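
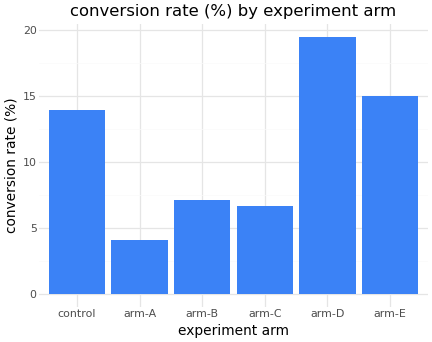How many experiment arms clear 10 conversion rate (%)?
3

Above 10: control, arm-D, arm-E.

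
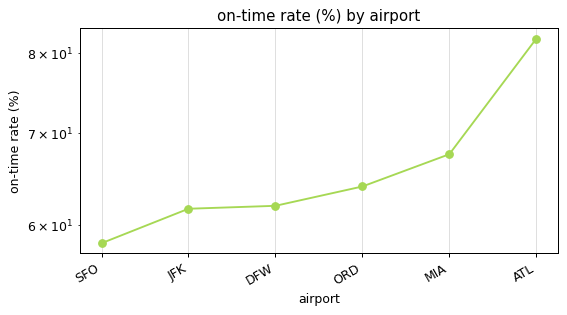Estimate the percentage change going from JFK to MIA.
≈ +9.7%

JFK ≈ 62, MIA ≈ 68; (68 − 62) / 62 ≈ +9.7%.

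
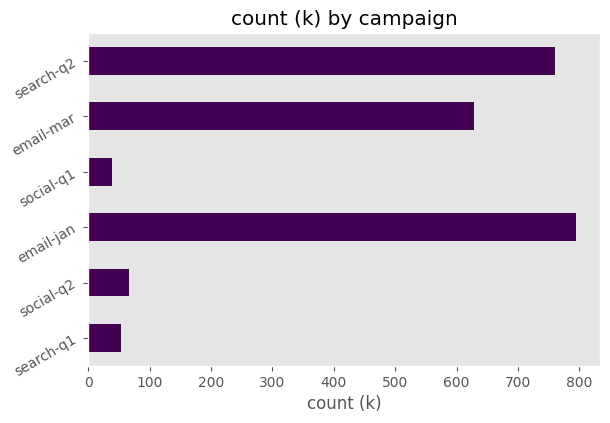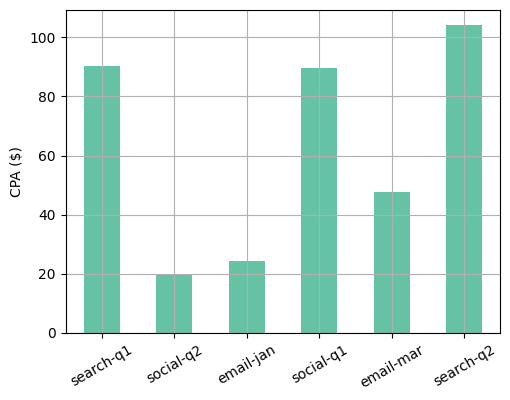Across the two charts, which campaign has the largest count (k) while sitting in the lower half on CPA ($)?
email-jan

Chart 2 median CPA ($) ≈ 70; below-median campaigns: social-q2, email-jan, email-mar. Among those, email-jan has the highest count (k) (≈ 800).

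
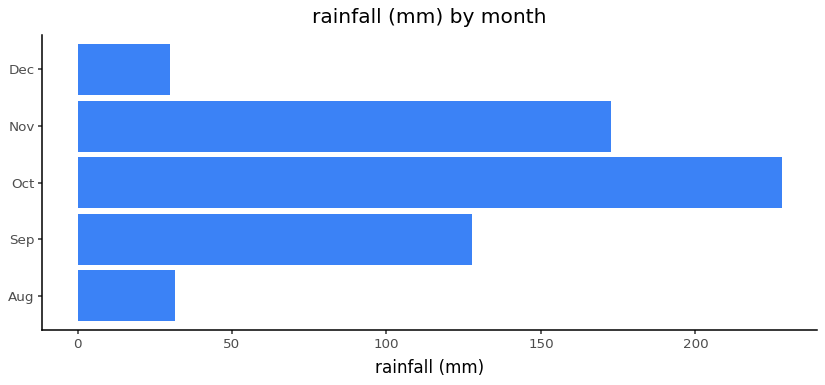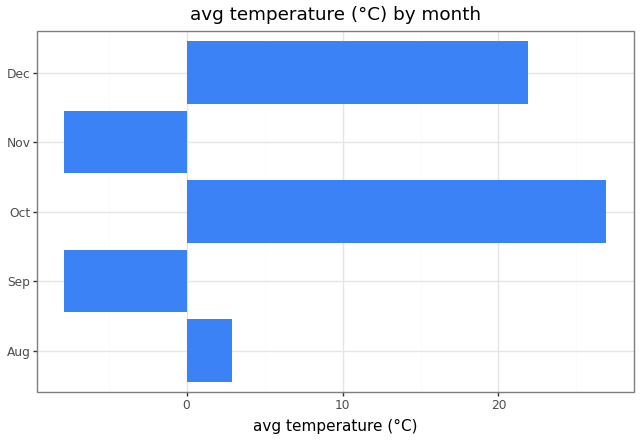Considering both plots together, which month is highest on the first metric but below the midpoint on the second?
Chart 2 median avg temperature (°C) ≈ 5; below-median months: Sep, Nov. Among those, Nov has the highest rainfall (mm) (≈ 175).

Nov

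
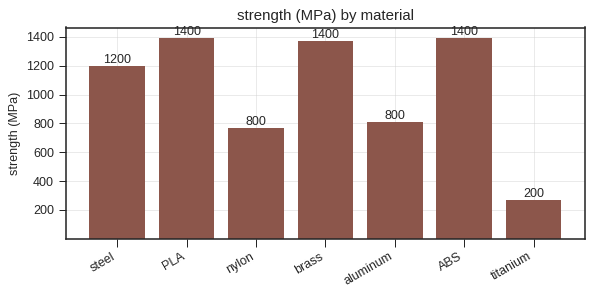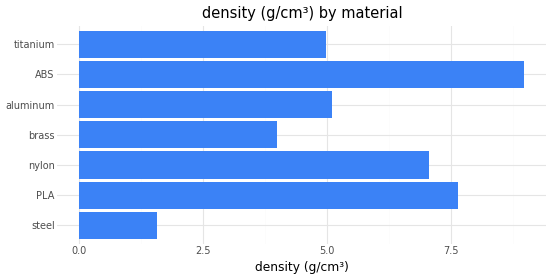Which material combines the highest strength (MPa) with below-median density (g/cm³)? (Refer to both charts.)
brass

Chart 2 median density (g/cm³) ≈ 5; below-median materials: steel, brass, titanium. Among those, brass has the highest strength (MPa) (≈ 1400).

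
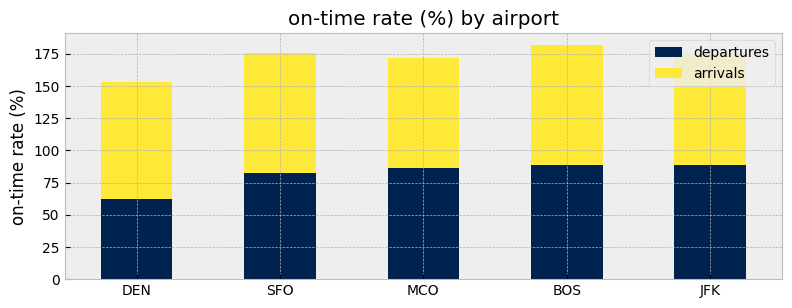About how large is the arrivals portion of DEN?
arrivals top ≈ 160, bottom ≈ 60; segment ≈ 100.

≈ 100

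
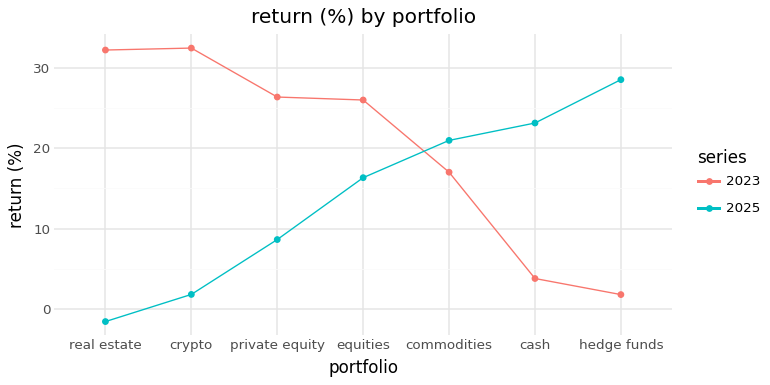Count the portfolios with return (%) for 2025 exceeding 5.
5

Above 5: private equity, equities, commodities, cash, hedge funds.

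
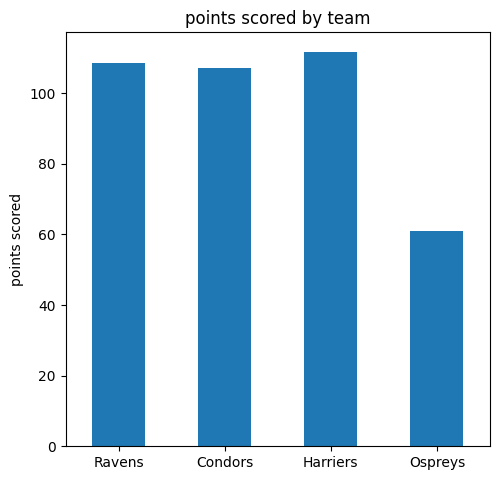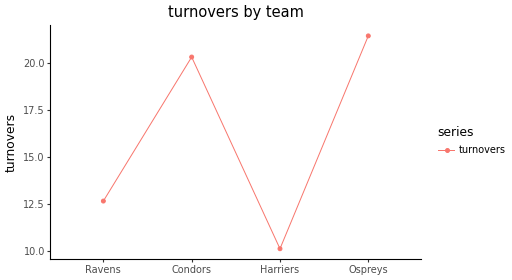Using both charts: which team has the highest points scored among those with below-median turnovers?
Harriers

Chart 2 median turnovers ≈ 16; below-median teams: Ravens, Harriers. Among those, Harriers has the highest points scored (≈ 120).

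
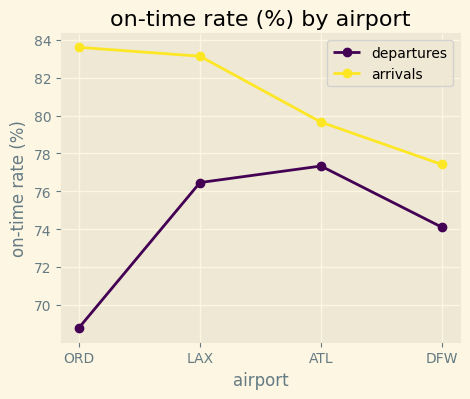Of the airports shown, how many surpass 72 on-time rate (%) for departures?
Above 72: LAX, ATL, DFW.

3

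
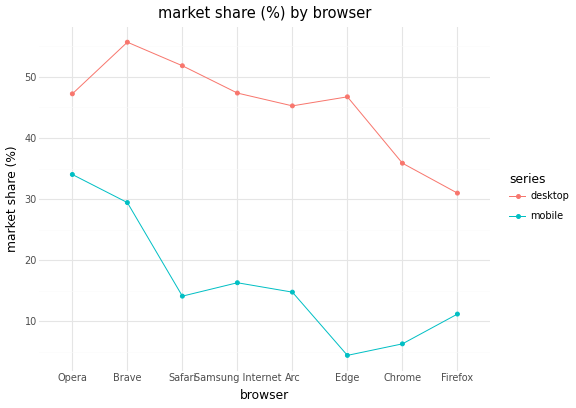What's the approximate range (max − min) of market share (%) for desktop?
Max Brave ≈ 55, min Firefox ≈ 30; range ≈ 25.

≈ 25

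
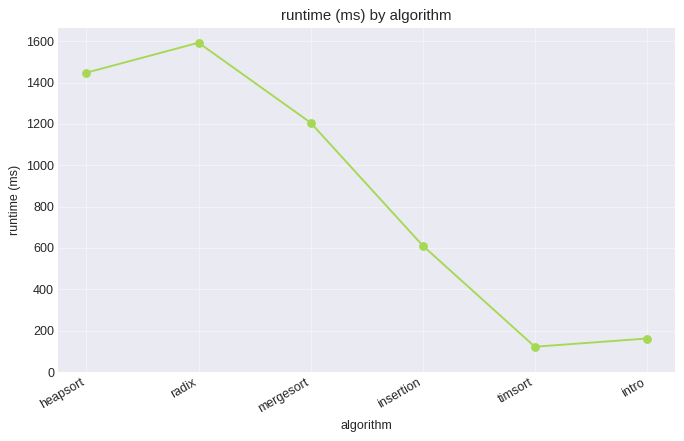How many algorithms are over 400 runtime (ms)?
4

Above 400: heapsort, radix, mergesort, insertion.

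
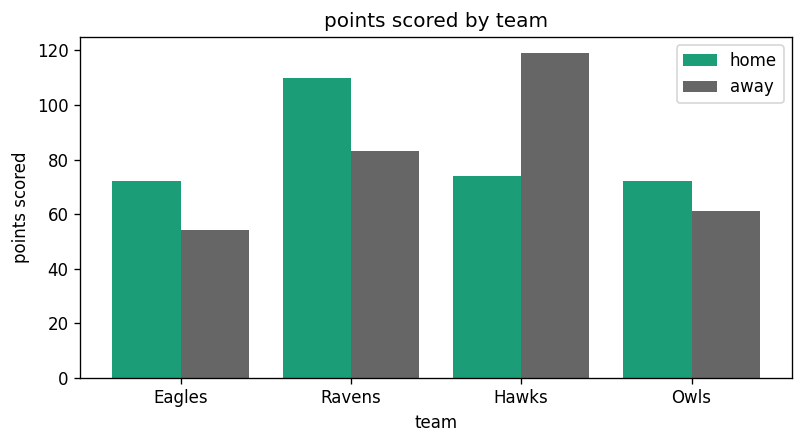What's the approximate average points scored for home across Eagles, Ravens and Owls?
≈ 83

(70 + 110 + 70) / 3 ≈ 83.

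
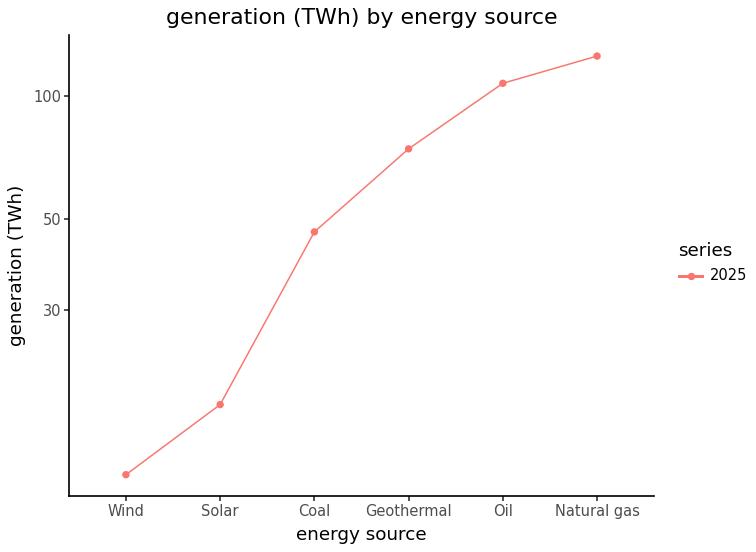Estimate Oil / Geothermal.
≈ 1.57×

Oil ≈ 110, Geothermal ≈ 70; 110/70 ≈ 1.57.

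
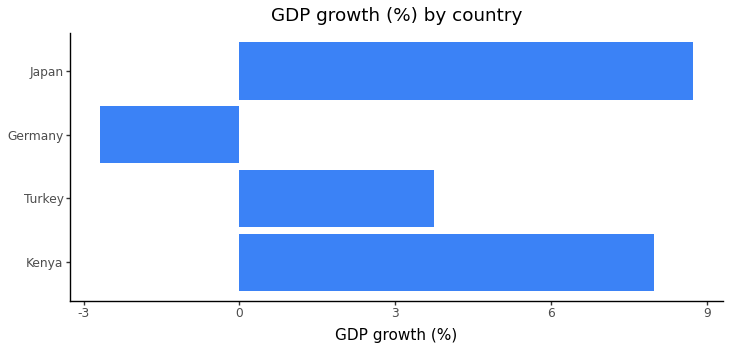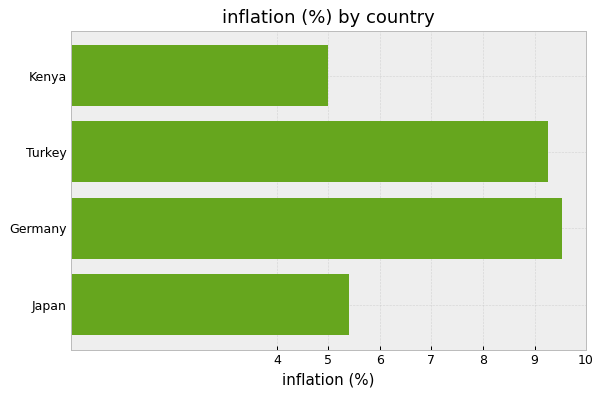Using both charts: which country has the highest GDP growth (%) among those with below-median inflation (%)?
Japan

Chart 2 median inflation (%) ≈ 7; below-median countries: Kenya, Japan. Among those, Japan has the highest GDP growth (%) (≈ 9).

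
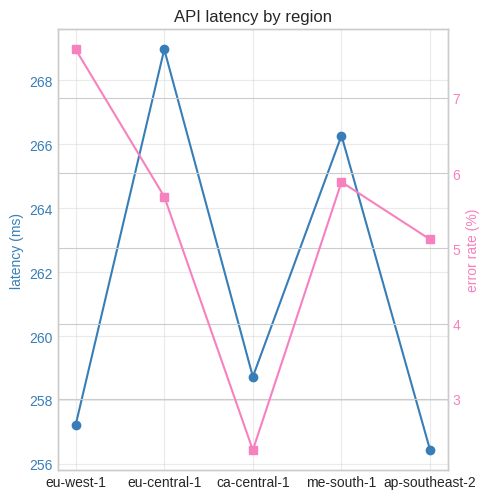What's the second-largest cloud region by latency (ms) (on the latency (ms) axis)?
me-south-1

Top 3 (on the latency (ms) axis): eu-central-1 ≈ 268, me-south-1 ≈ 266, ca-central-1 ≈ 258.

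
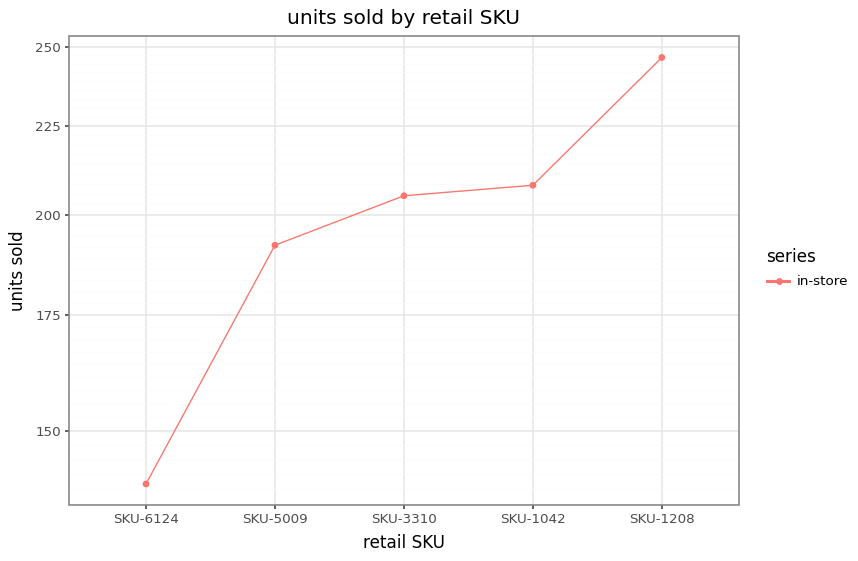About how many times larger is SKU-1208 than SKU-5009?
≈ 1.32×

SKU-1208 ≈ 250, SKU-5009 ≈ 190; 250/190 ≈ 1.32.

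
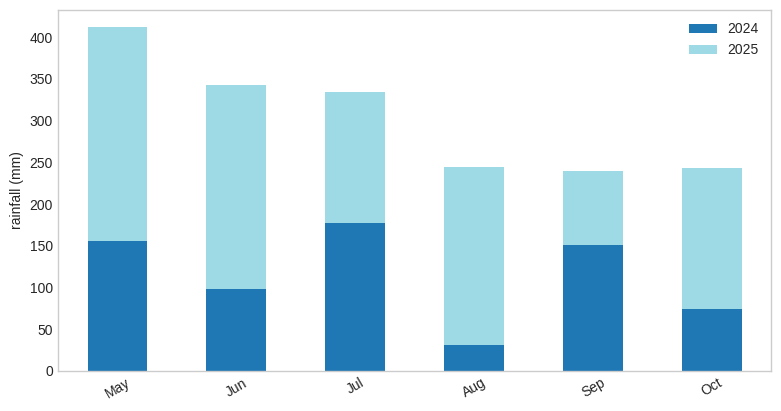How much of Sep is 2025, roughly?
≈ 100

2025 top ≈ 250, bottom ≈ 150; segment ≈ 100.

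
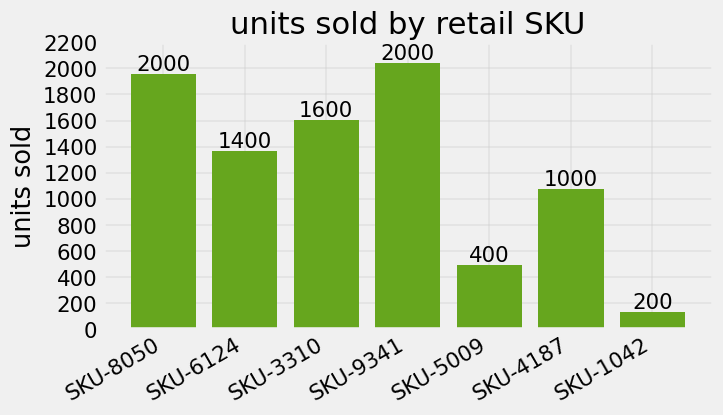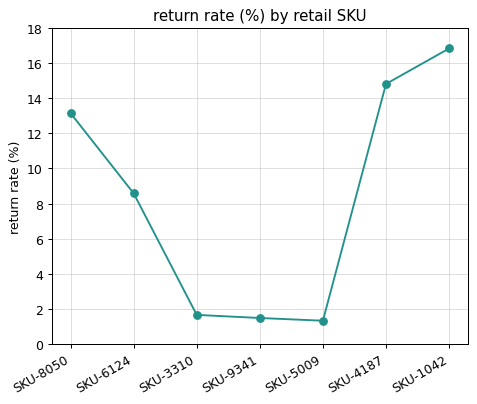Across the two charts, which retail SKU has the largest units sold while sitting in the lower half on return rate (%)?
SKU-9341

Chart 2 median return rate (%) ≈ 8; below-median retail SKUs: SKU-3310, SKU-9341, SKU-5009. Among those, SKU-9341 has the highest units sold (≈ 2000).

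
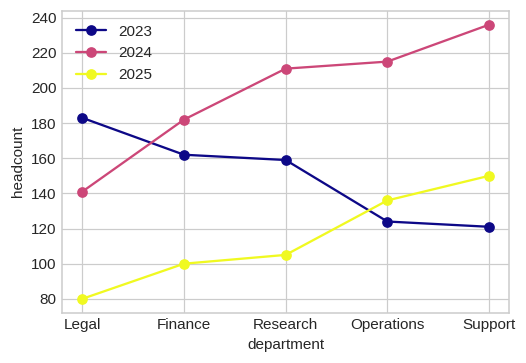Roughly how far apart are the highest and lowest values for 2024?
Max Support ≈ 240, min Legal ≈ 140; range ≈ 100.

≈ 100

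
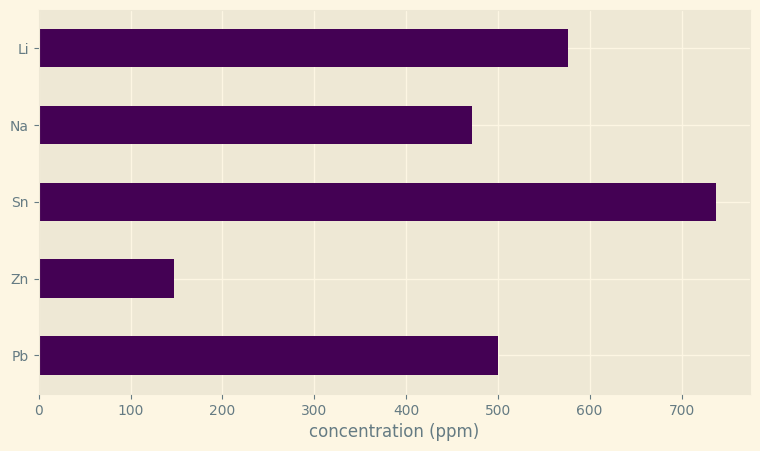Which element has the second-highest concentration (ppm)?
Top 3: Sn ≈ 700, Li ≈ 600, Pb ≈ 500.

Li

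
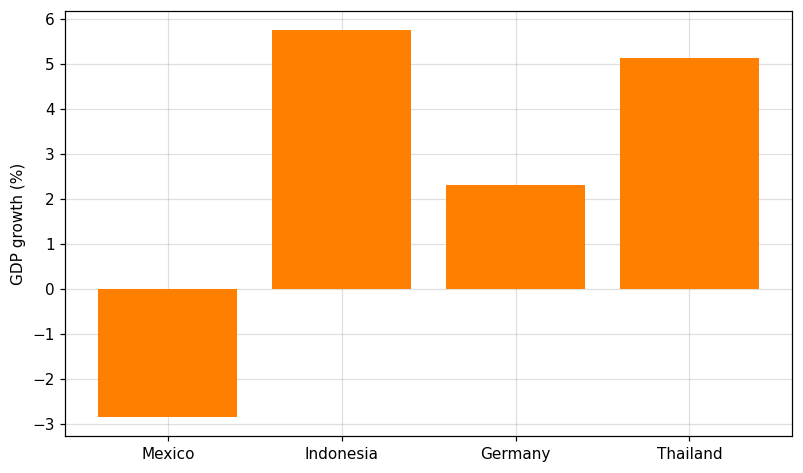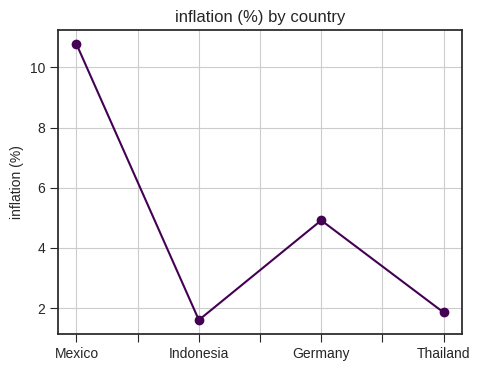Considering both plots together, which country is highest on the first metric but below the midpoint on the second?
Chart 2 median inflation (%) ≈ 3; below-median countries: Indonesia, Thailand. Among those, Indonesia has the highest GDP growth (%) (≈ 6).

Indonesia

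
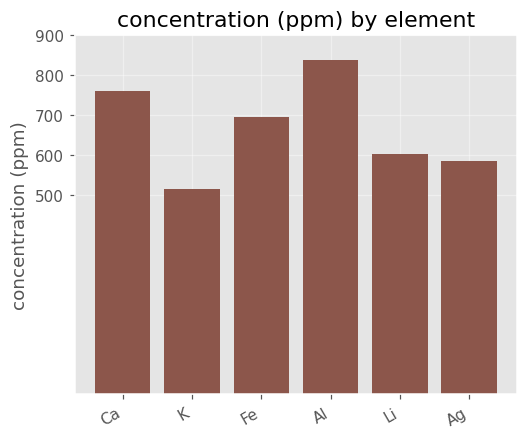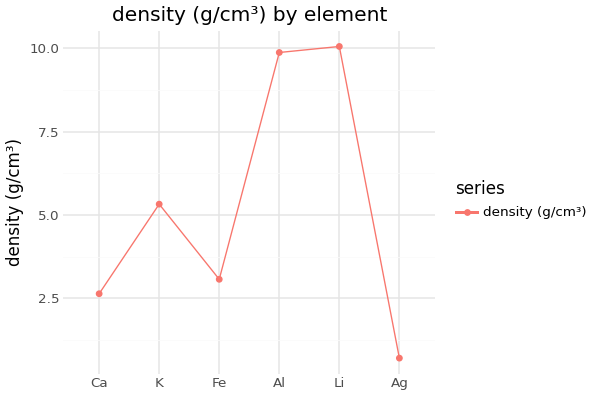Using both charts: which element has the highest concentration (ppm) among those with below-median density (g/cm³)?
Ca

Chart 2 median density (g/cm³) ≈ 4; below-median elements: Ca, Fe, Ag. Among those, Ca has the highest concentration (ppm) (≈ 800).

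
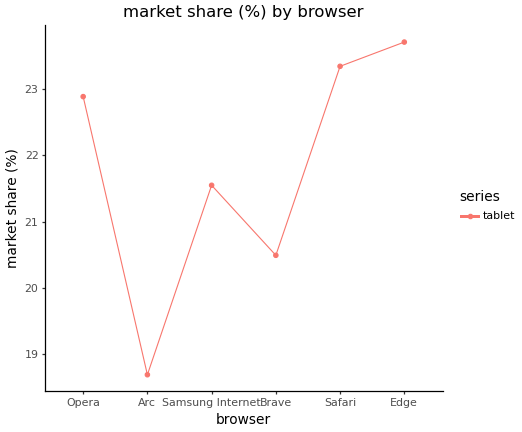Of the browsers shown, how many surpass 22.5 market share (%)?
3

Above 22.5: Opera, Safari, Edge.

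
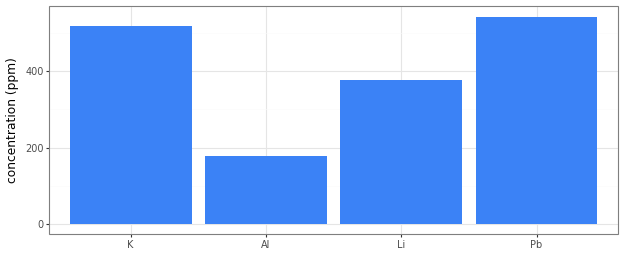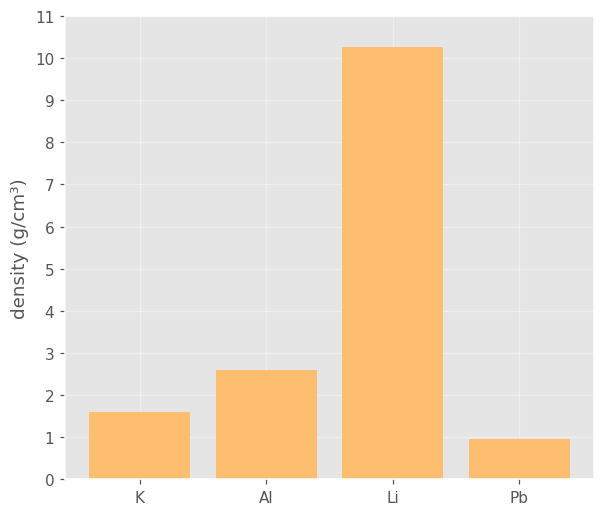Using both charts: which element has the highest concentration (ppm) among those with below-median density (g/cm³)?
Pb

Chart 2 median density (g/cm³) ≈ 2; below-median elements: K, Pb. Among those, Pb has the highest concentration (ppm) (≈ 550).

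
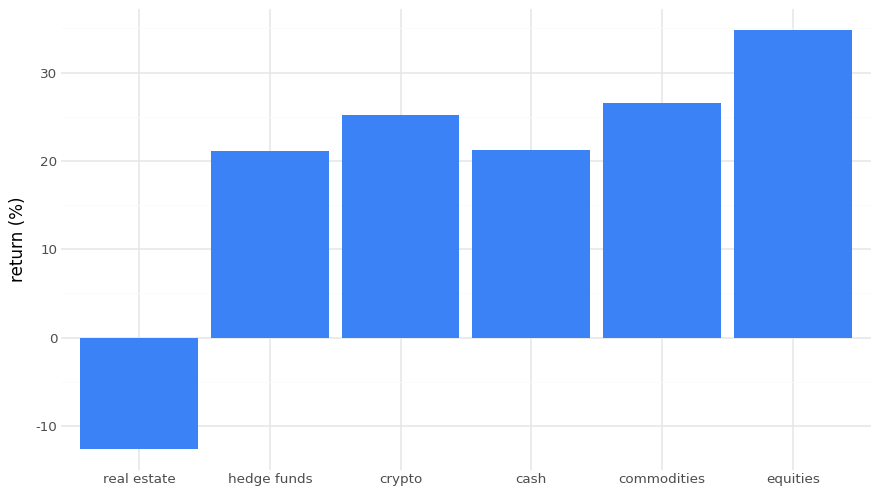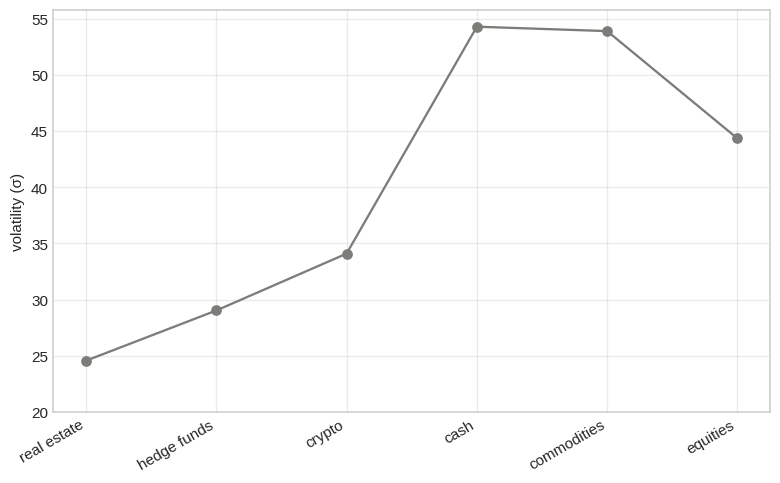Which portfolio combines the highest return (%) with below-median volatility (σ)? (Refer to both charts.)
Chart 2 median volatility (σ) ≈ 40; below-median portfolios: real estate, hedge funds, crypto. Among those, crypto has the highest return (%) (≈ 25).

crypto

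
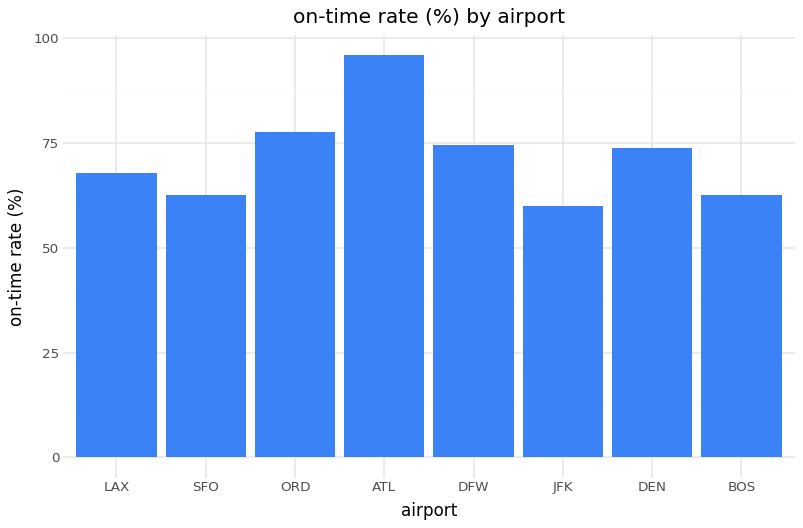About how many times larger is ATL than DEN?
≈ 1.43×

ATL ≈ 100, DEN ≈ 70; 100/70 ≈ 1.43.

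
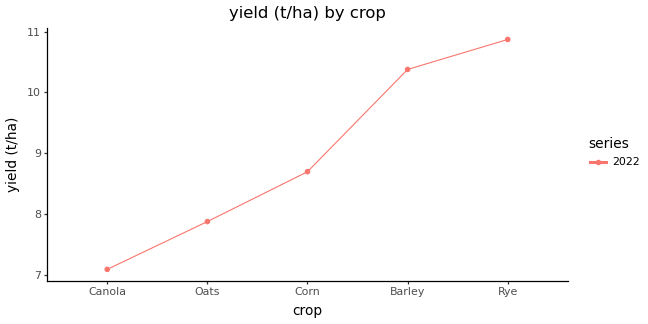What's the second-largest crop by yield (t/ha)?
Barley

Top 3: Rye ≈ 11.0, Barley ≈ 10.5, Corn ≈ 8.5.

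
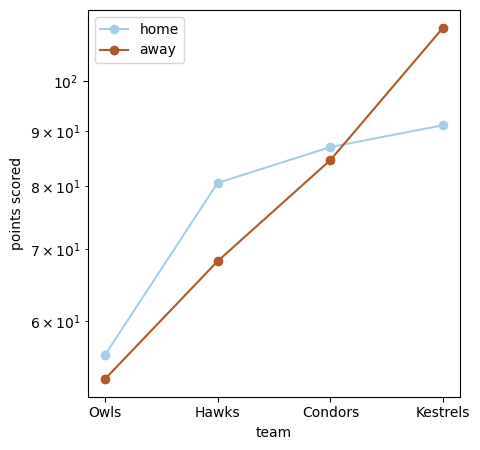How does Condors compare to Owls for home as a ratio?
≈ 1.55×

Condors ≈ 85, Owls ≈ 55; 85/55 ≈ 1.55.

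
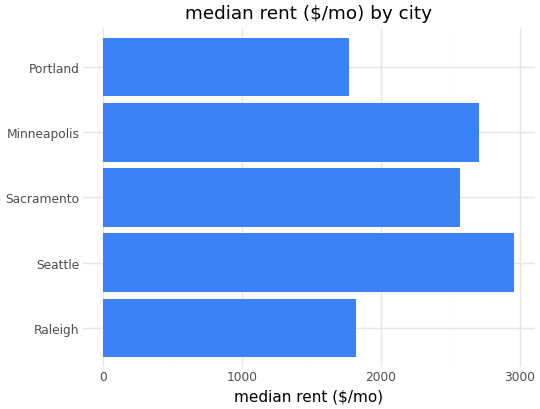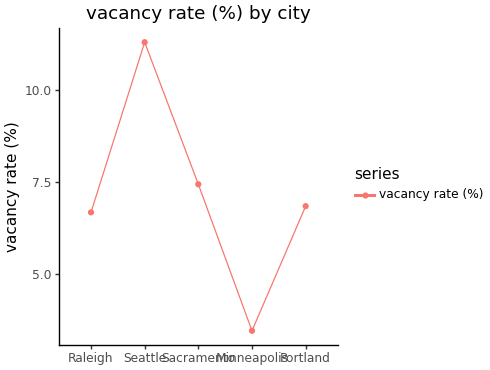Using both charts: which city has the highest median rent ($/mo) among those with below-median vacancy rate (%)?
Minneapolis

Chart 2 median vacancy rate (%) ≈ 6; below-median cities: Raleigh, Minneapolis. Among those, Minneapolis has the highest median rent ($/mo) (≈ 2500).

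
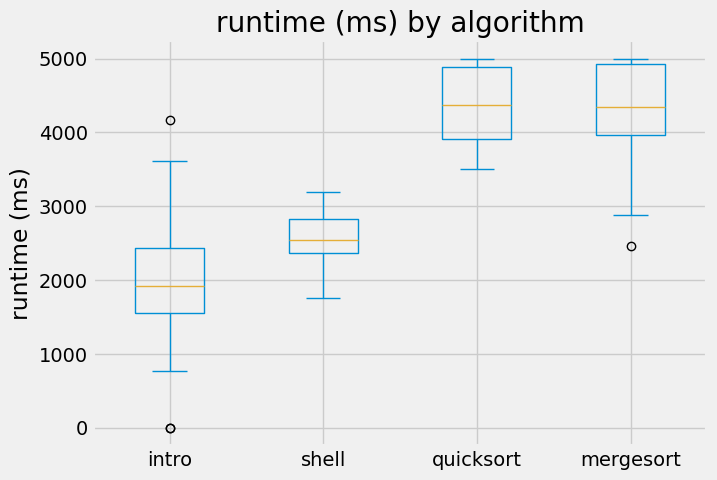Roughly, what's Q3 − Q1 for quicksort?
Q3 ≈ 4800, Q1 ≈ 4000; IQR ≈ 800.

≈ 800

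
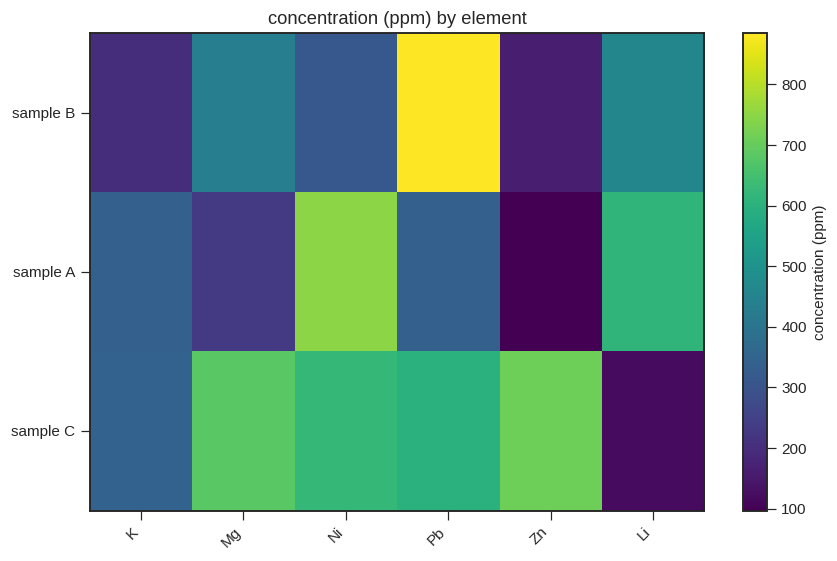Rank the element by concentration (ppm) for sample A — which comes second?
Li

Top 3 for sample A: Ni ≈ 700, Li ≈ 600, Pb ≈ 300.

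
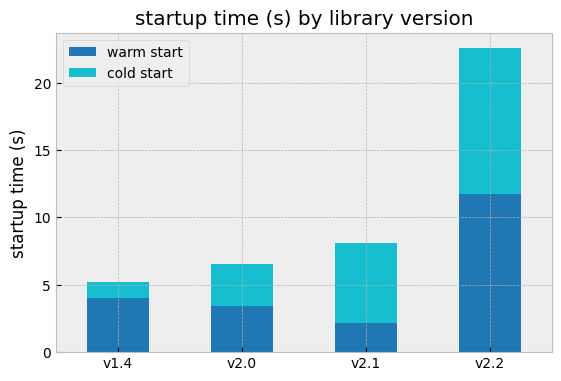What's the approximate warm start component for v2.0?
warm start top ≈ 4, bottom ≈ 0; segment ≈ 4.

≈ 4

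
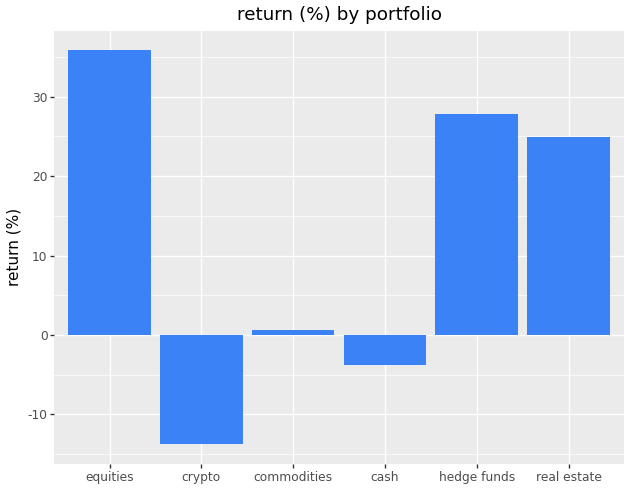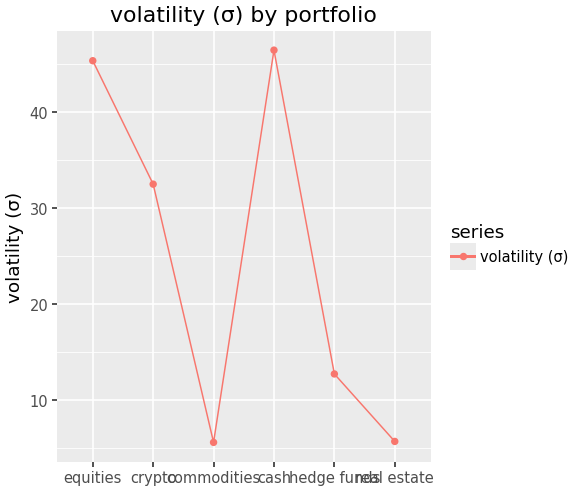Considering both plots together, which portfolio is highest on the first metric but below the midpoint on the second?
hedge funds

Chart 2 median volatility (σ) ≈ 25; below-median portfolios: commodities, hedge funds, real estate. Among those, hedge funds has the highest return (%) (≈ 30).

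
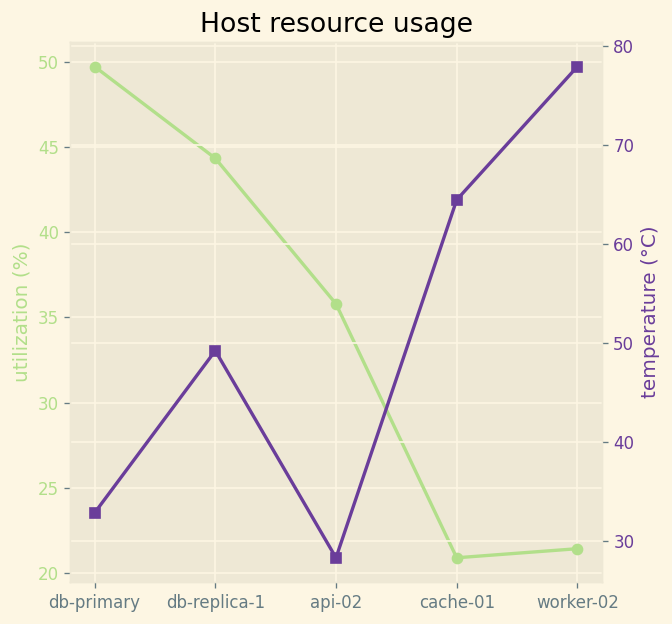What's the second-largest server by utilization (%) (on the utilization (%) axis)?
Top 3 (on the utilization (%) axis): db-primary ≈ 50, db-replica-1 ≈ 45, api-02 ≈ 35.

db-replica-1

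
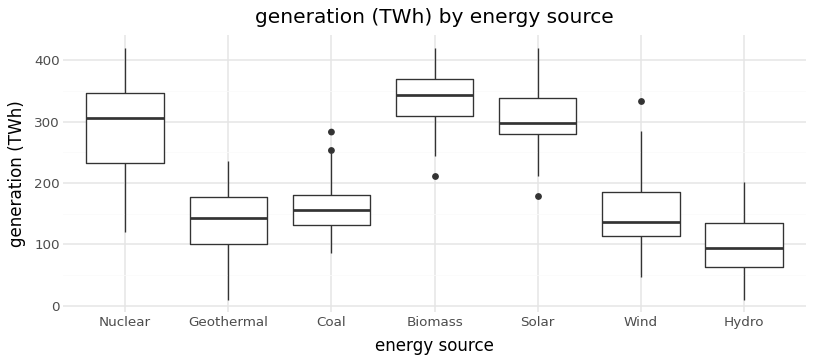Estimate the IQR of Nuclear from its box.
Q3 ≈ 350, Q1 ≈ 225; IQR ≈ 125.

≈ 125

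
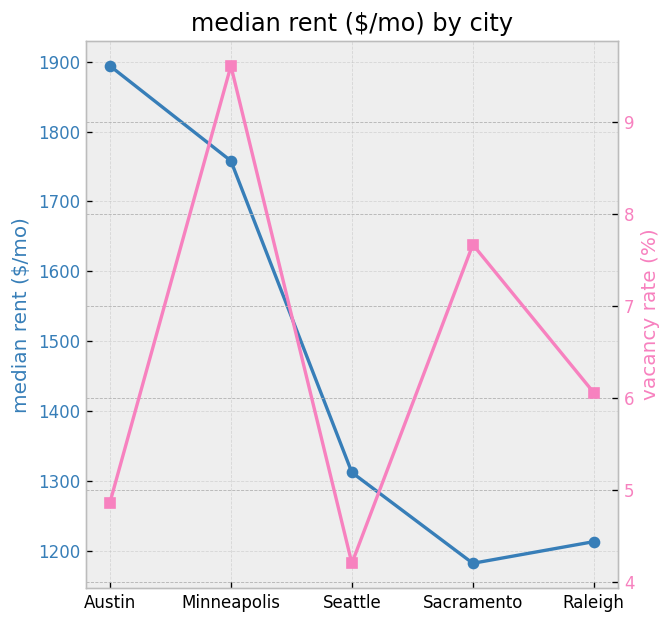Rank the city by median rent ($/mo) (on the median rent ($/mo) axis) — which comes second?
Minneapolis

Top 3 (on the median rent ($/mo) axis): Austin ≈ 1900, Minneapolis ≈ 1800, Seattle ≈ 1300.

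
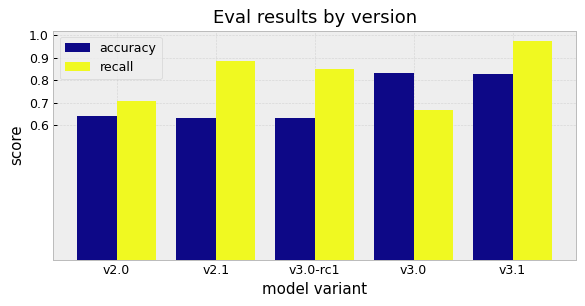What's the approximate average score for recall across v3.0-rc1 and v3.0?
(0.8 + 0.7) / 2 ≈ 0.75.

≈ 0.75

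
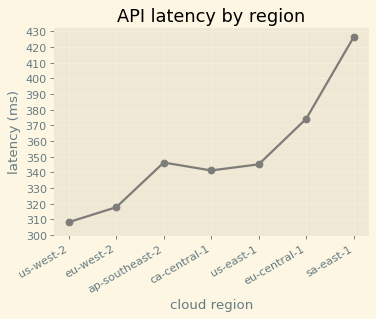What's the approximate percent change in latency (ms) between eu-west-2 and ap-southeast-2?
≈ +9.4%

eu-west-2 ≈ 320, ap-southeast-2 ≈ 350; (350 − 320) / 320 ≈ +9.4%.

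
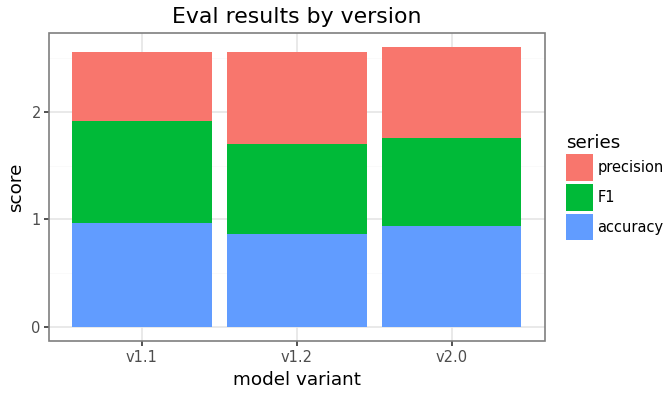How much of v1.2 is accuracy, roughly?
≈ 1.0

accuracy top ≈ 1.0, bottom ≈ 0.0; segment ≈ 1.0.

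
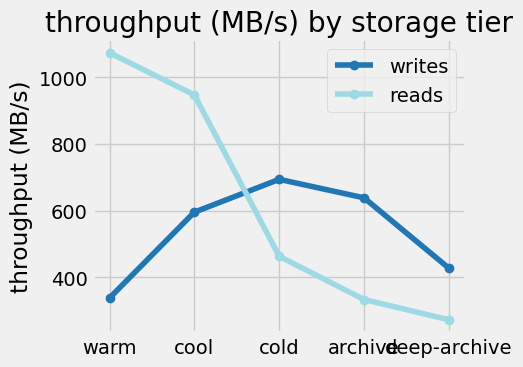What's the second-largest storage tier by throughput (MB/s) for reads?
Top 3 for reads: warm ≈ 1100, cool ≈ 900, cold ≈ 500.

cool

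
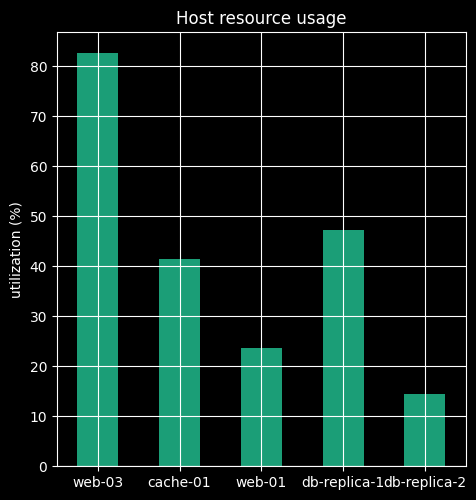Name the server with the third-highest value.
Top 4: web-03 ≈ 80, db-replica-1 ≈ 50, cache-01 ≈ 40, web-01 ≈ 20.

cache-01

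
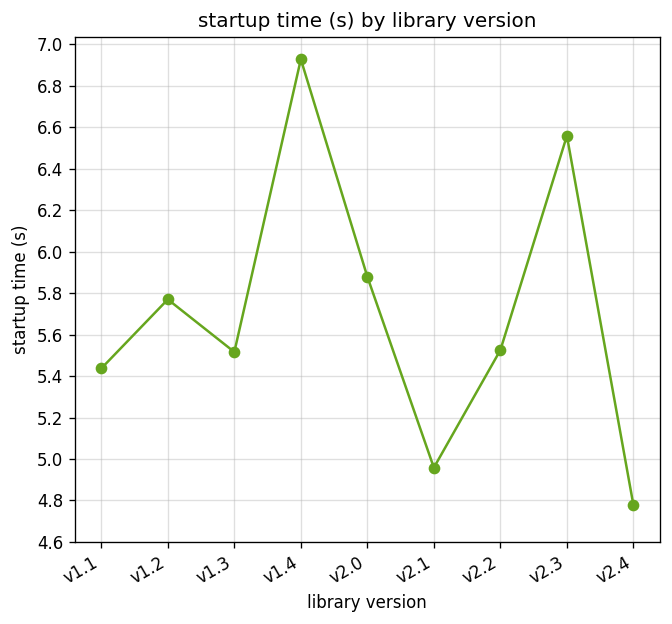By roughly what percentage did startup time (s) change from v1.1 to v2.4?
≈ -11.1%

v1.1 ≈ 5.4, v2.4 ≈ 4.8; (4.8 − 5.4) / 5.4 ≈ -11.1%.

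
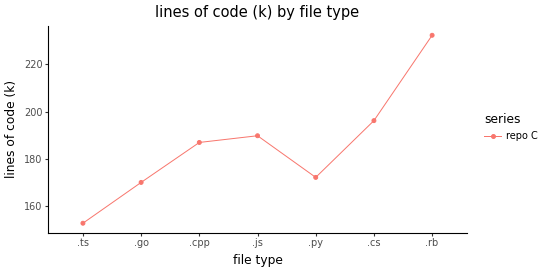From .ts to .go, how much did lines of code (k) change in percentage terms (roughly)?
≈ +13.3%

.ts ≈ 150, .go ≈ 170; (170 − 150) / 150 ≈ +13.3%.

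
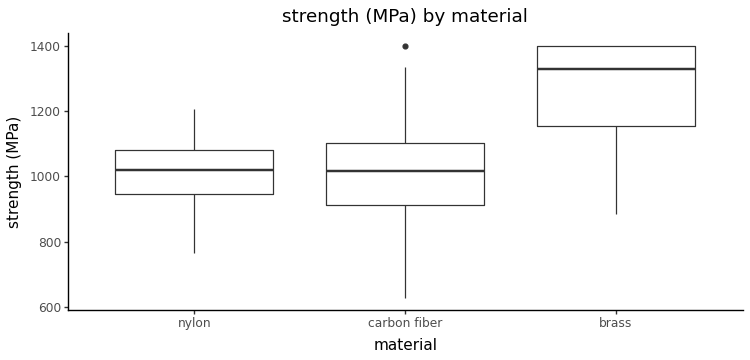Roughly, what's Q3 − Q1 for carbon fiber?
Q3 ≈ 1100, Q1 ≈ 900; IQR ≈ 200.

≈ 200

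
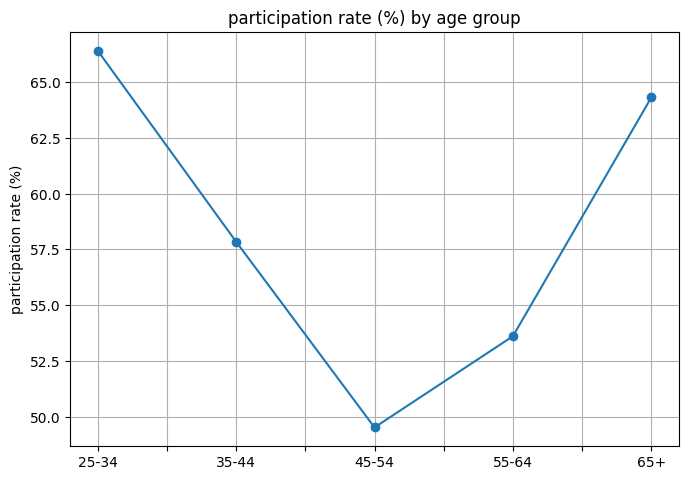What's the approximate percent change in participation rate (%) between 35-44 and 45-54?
35-44 ≈ 58, 45-54 ≈ 50; (50 − 58) / 58 ≈ -13.8%.

≈ -13.8%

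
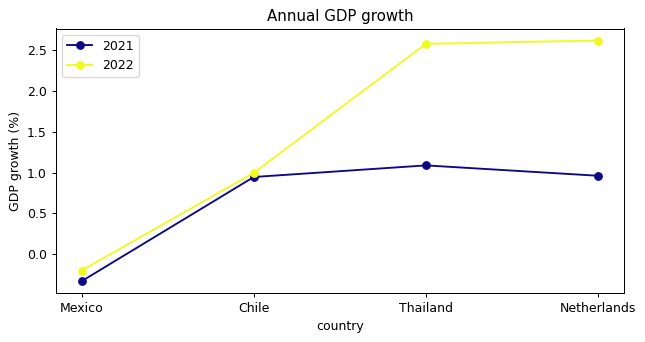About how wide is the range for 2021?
Max Thailand ≈ 1.0, min Mexico ≈ -0.5; range ≈ 1.5.

≈ 1.5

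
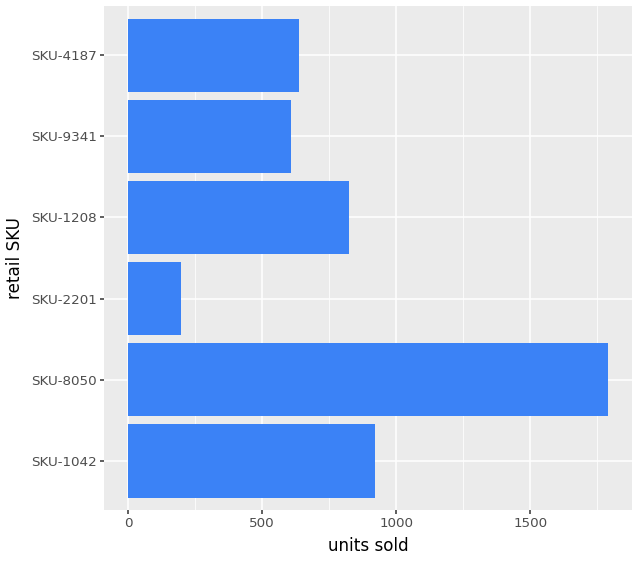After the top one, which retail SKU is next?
SKU-1042

Top 3: SKU-8050 ≈ 1800, SKU-1042 ≈ 1000, SKU-1208 ≈ 800.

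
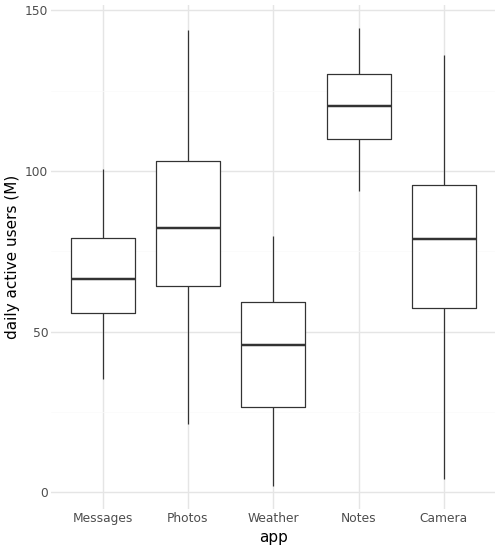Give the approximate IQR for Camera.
Q3 ≈ 100, Q1 ≈ 60; IQR ≈ 40.

≈ 40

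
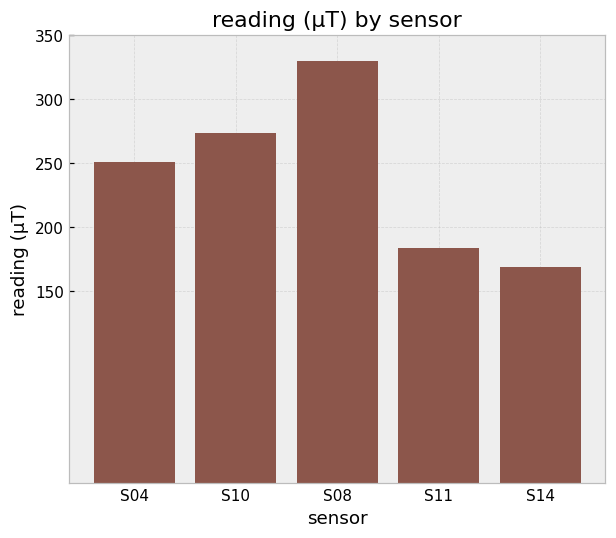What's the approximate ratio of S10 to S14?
S10 ≈ 250, S14 ≈ 150; 250/150 ≈ 1.67.

≈ 1.67×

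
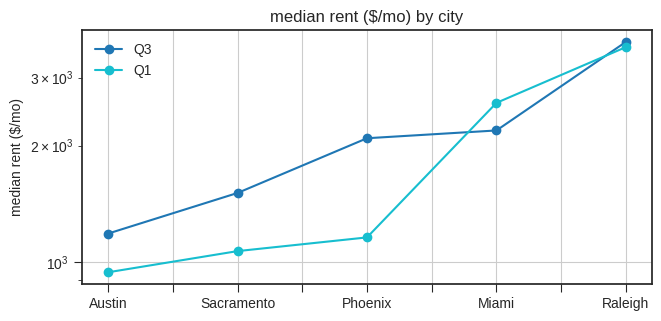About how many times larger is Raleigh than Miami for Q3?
Raleigh ≈ 3500, Miami ≈ 2000; 3500/2000 ≈ 1.75.

≈ 1.75×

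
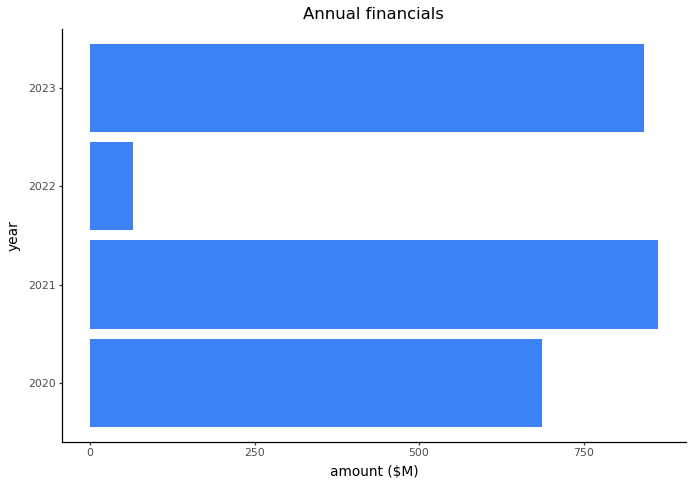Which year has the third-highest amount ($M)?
Top 4: 2021 ≈ 900, 2023 ≈ 800, 2020 ≈ 700, 2022 ≈ 100.

2020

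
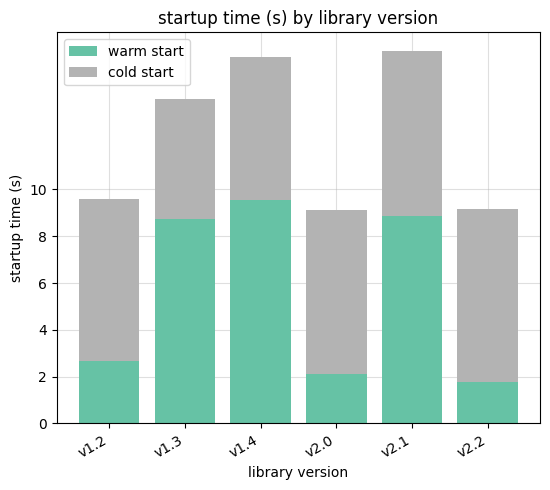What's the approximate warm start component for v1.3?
≈ 8

warm start top ≈ 8, bottom ≈ 0; segment ≈ 8.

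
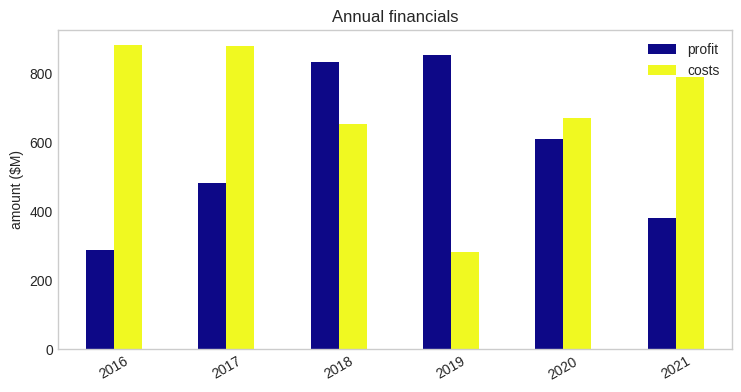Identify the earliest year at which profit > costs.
2018

2017: profit ≈ 500 vs costs ≈ 900 (not yet); 2018: profit ≈ 800 vs costs ≈ 700 (first crossover).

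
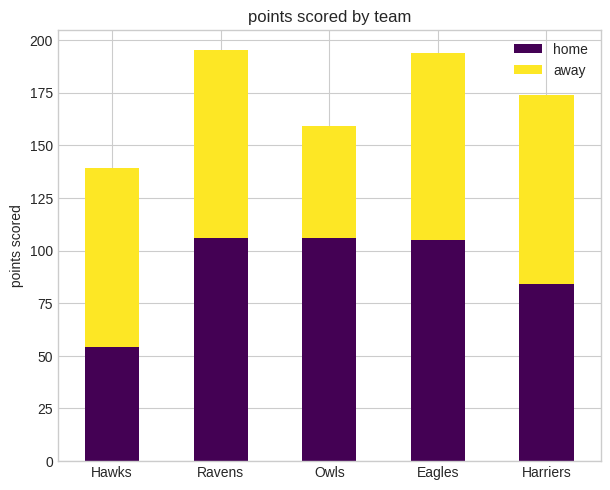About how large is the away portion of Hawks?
away top ≈ 140, bottom ≈ 60; segment ≈ 80.

≈ 80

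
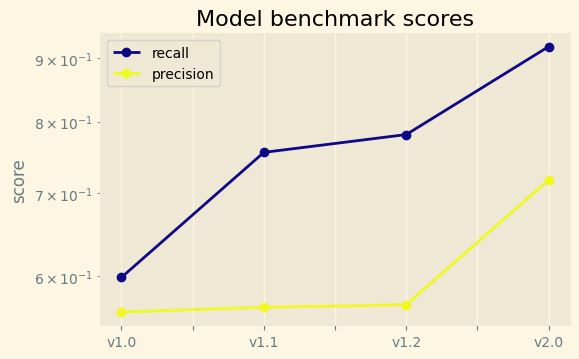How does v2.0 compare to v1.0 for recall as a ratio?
≈ 1.5×

v2.0 ≈ 0.90, v1.0 ≈ 0.60; 0.90/0.60 ≈ 1.5.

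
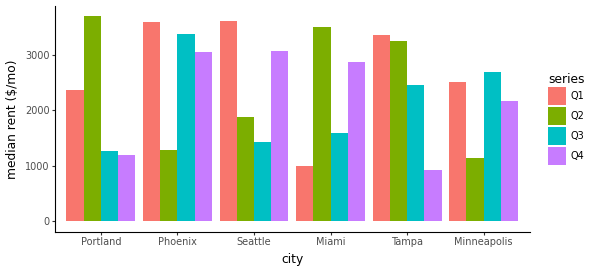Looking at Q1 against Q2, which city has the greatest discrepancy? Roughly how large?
Miami, ≈ 2500 $/mo

Miami: Q1 ≈ 1000, Q2 ≈ 3500 → gap ≈ 2500. Next-largest (Phoenix) is only ≈ 2000.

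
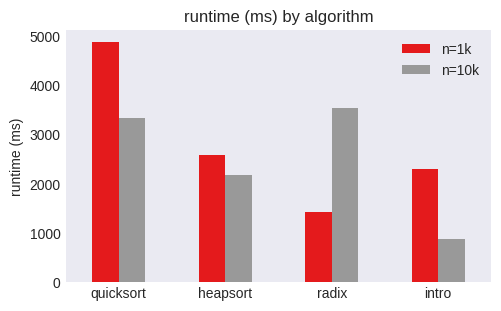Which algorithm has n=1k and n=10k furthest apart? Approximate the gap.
radix: n=1k ≈ 1500, n=10k ≈ 3500 → gap ≈ 2000. Next-largest (quicksort) is only ≈ 1500.

radix, ≈ 2000 ms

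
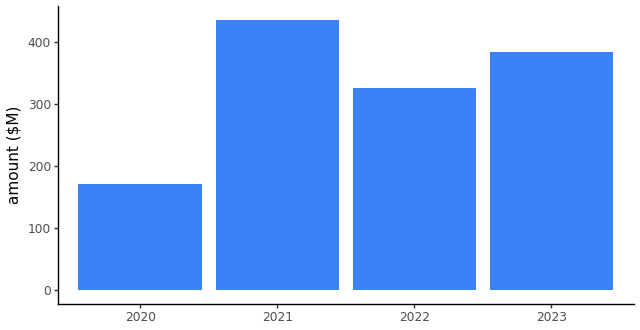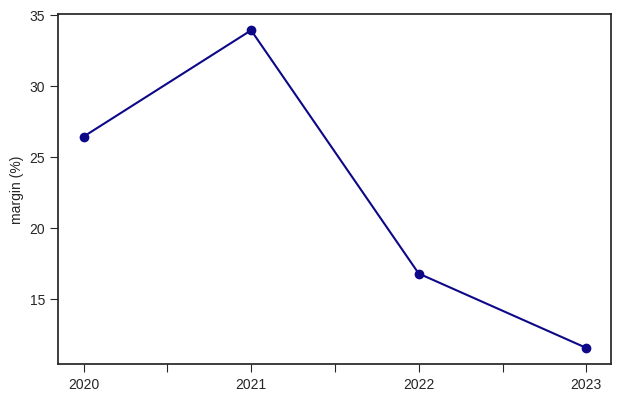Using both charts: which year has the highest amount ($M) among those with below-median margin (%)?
2023

Chart 2 median margin (%) ≈ 20; below-median years: 2022, 2023. Among those, 2023 has the highest amount ($M) (≈ 400).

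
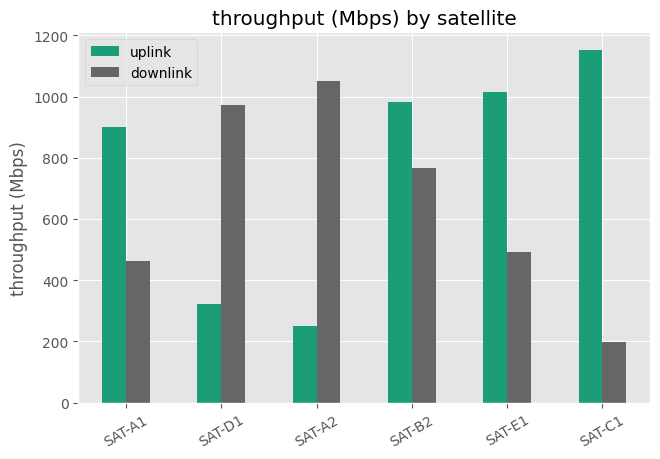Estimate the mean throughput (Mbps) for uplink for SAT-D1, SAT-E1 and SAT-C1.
≈ 833

(300 + 1000 + 1200) / 3 ≈ 833.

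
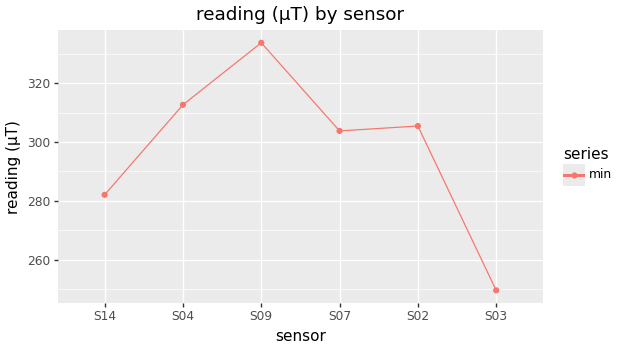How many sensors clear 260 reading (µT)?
Above 260: S14, S04, S09, S07, S02.

5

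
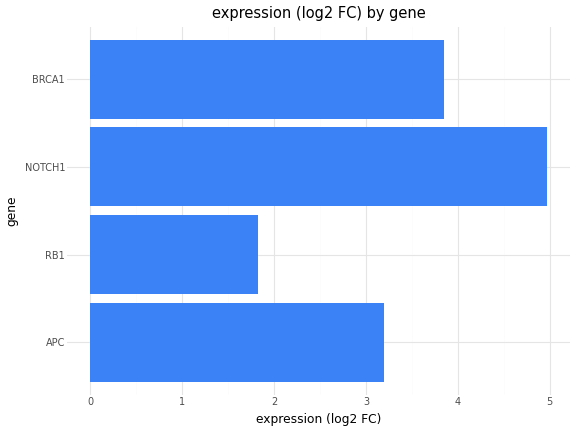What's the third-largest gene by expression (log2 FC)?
Top 4: NOTCH1 ≈ 5.0, BRCA1 ≈ 4.0, APC ≈ 3.0, RB1 ≈ 2.0.

APC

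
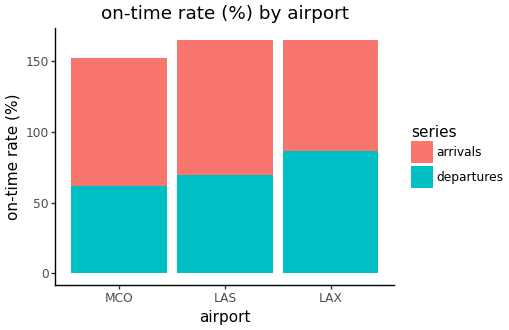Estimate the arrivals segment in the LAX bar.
arrivals top ≈ 160, bottom ≈ 80; segment ≈ 80.

≈ 80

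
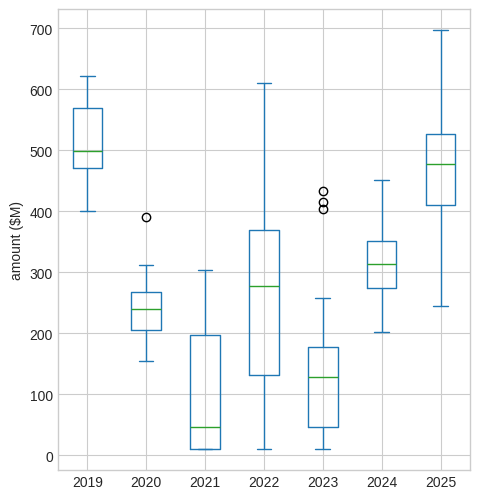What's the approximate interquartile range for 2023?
Q3 ≈ 200, Q1 ≈ 50; IQR ≈ 150.

≈ 150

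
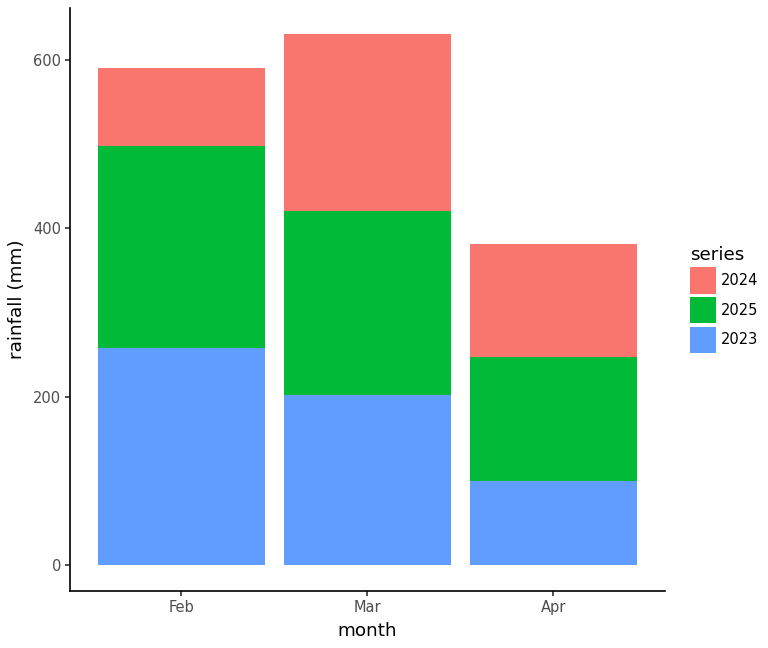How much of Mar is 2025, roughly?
≈ 200

2025 top ≈ 400, bottom ≈ 200; segment ≈ 200.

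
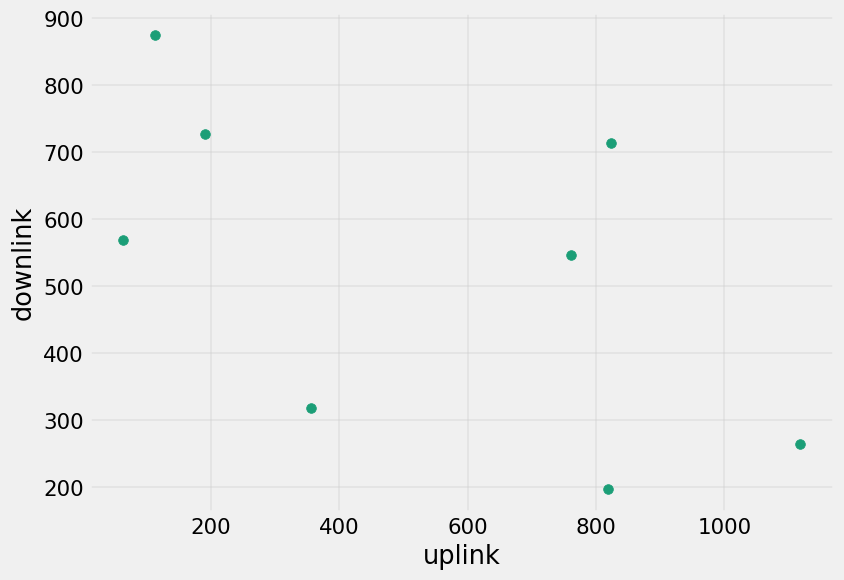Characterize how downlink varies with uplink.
negative, moderate

Points are negatively correlated; moderate (|r| ≈ 0.6).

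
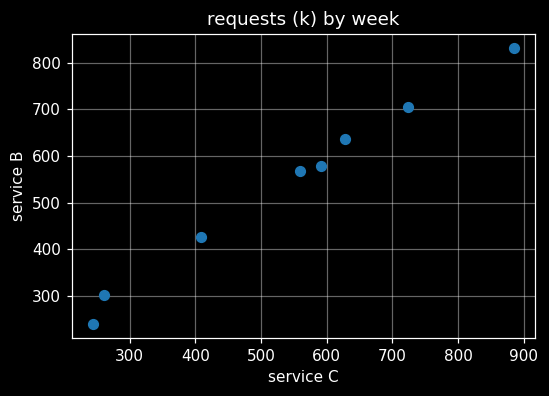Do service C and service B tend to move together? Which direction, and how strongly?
Points are positively correlated; strong (|r| ≈ 1.0).

positive, strong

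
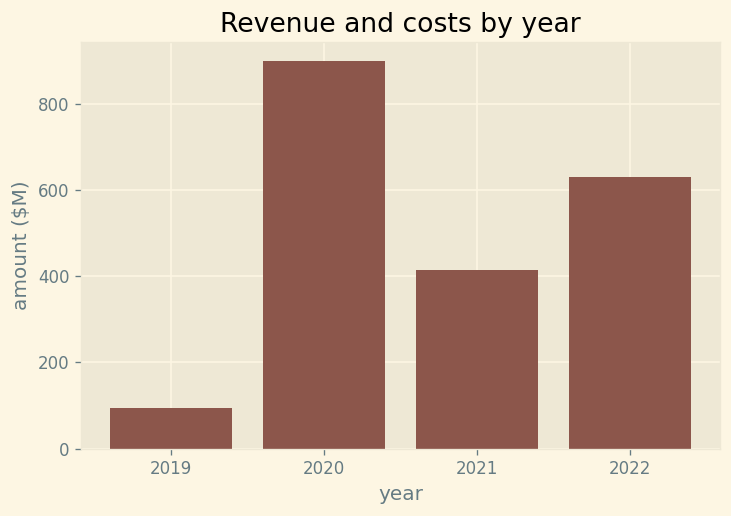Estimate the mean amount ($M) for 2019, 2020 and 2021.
(100 + 900 + 400) / 3 ≈ 467.

≈ 467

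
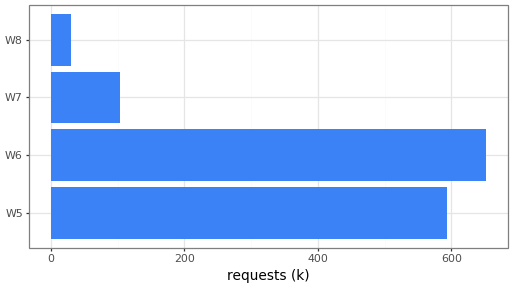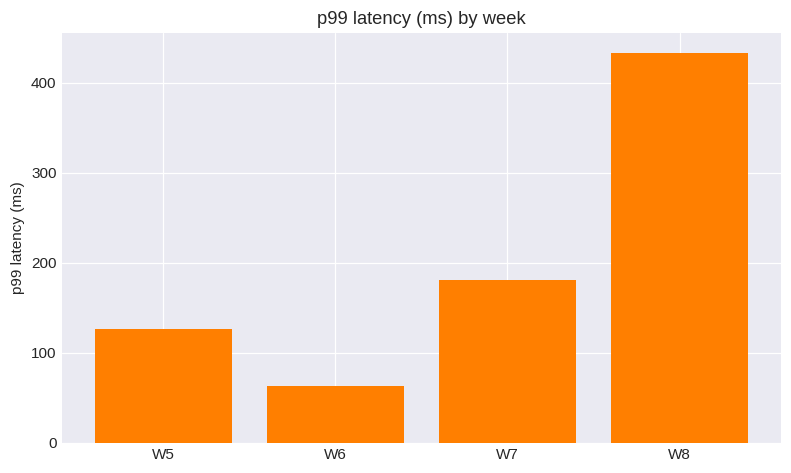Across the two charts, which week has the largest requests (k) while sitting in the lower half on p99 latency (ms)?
W6

Chart 2 median p99 latency (ms) ≈ 150; below-median weeks: W5, W6. Among those, W6 has the highest requests (k) (≈ 700).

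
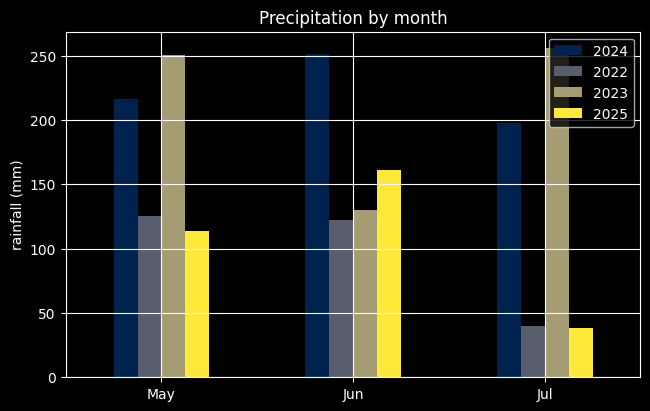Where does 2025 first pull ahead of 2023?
Jun

May: 2025 ≈ 125 vs 2023 ≈ 250 (not yet); Jun: 2025 ≈ 150 vs 2023 ≈ 125 (first crossover).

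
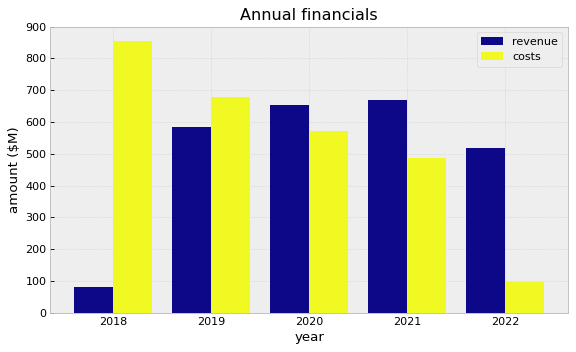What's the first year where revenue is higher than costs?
2019: revenue ≈ 600 vs costs ≈ 700 (not yet); 2020: revenue ≈ 700 vs costs ≈ 600 (first crossover).

2020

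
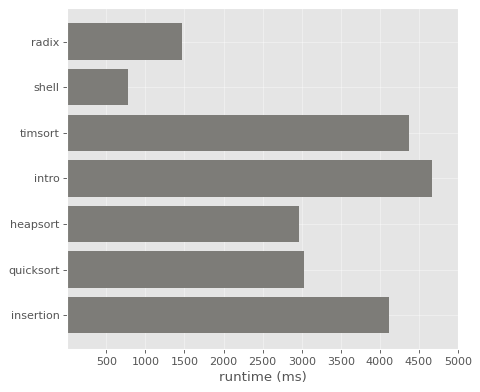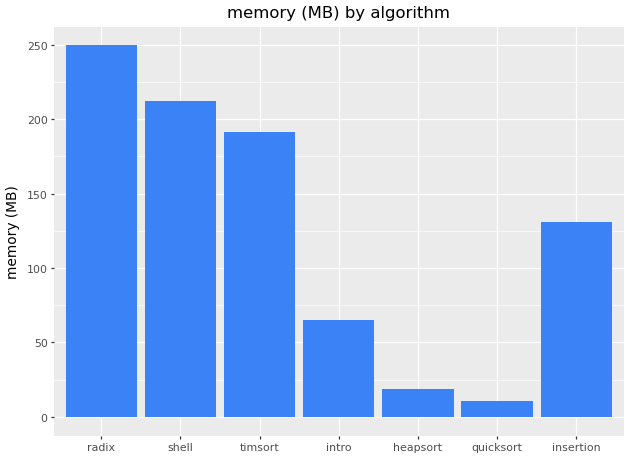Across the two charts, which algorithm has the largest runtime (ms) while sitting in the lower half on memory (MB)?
intro

Chart 2 median memory (MB) ≈ 125; below-median algorithms: intro, heapsort, quicksort. Among those, intro has the highest runtime (ms) (≈ 4500).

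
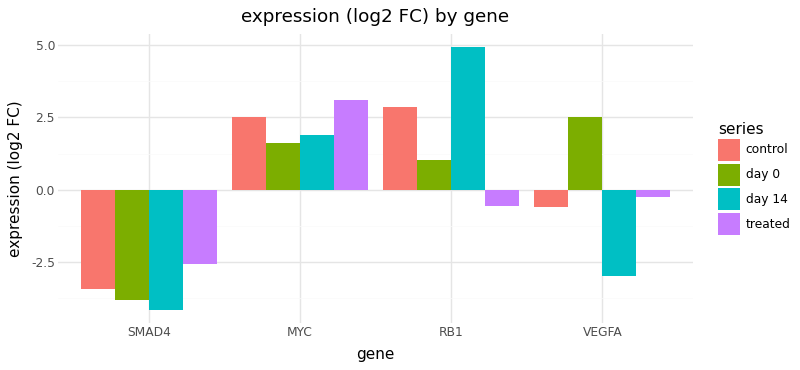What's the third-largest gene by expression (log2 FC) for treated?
RB1

Top 4 for treated: MYC ≈ 3, VEGFA ≈ 0, RB1 ≈ -1, SMAD4 ≈ -3.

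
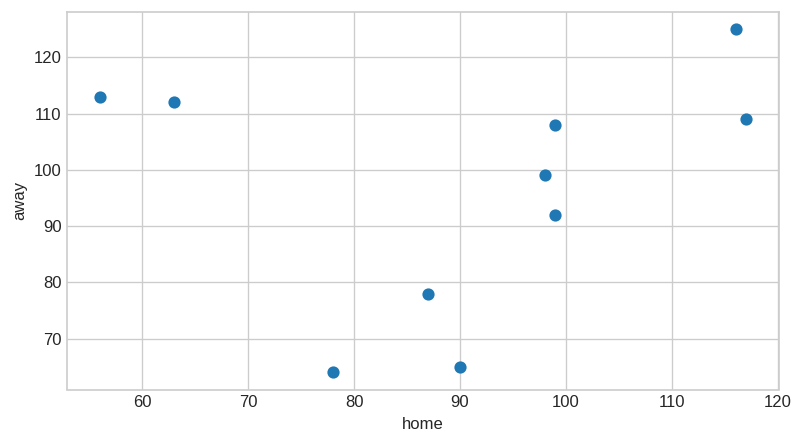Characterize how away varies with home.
Points are roughly uncorrelated; weak (|r| ≈ 0.2).

no clear correlation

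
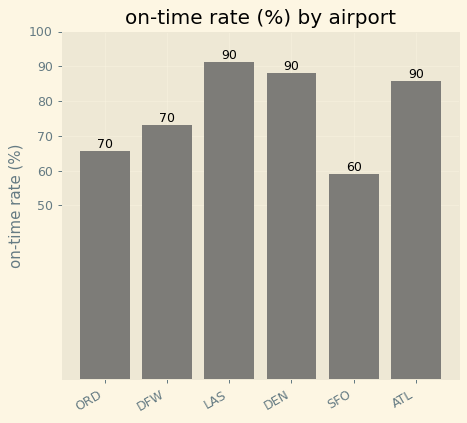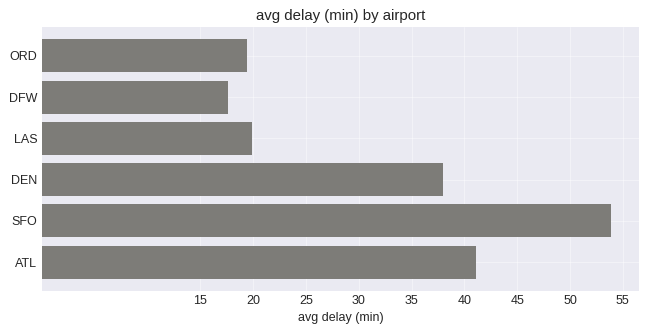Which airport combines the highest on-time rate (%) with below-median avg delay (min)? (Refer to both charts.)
LAS

Chart 2 median avg delay (min) ≈ 30; below-median airports: ORD, DFW, LAS. Among those, LAS has the highest on-time rate (%) (≈ 90).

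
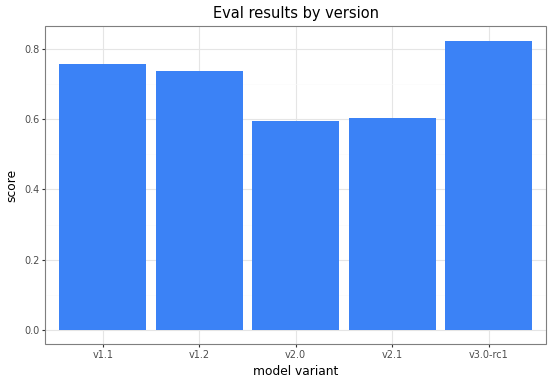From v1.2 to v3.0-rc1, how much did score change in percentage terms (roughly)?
≈ +14.3%

v1.2 ≈ 0.7, v3.0-rc1 ≈ 0.8; (0.8 − 0.7) / 0.7 ≈ +14.3%.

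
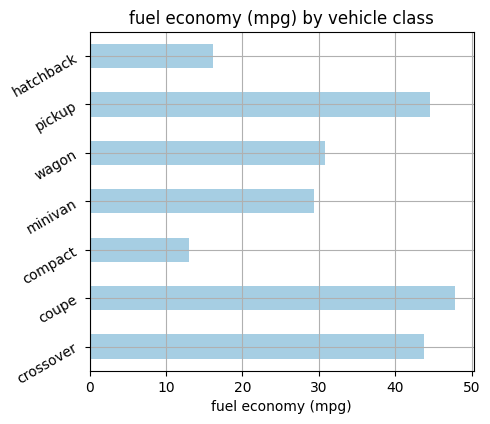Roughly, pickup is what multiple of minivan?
pickup ≈ 45, minivan ≈ 30; 45/30 ≈ 1.5.

≈ 1.5×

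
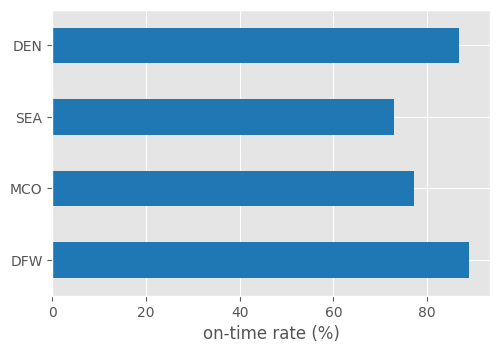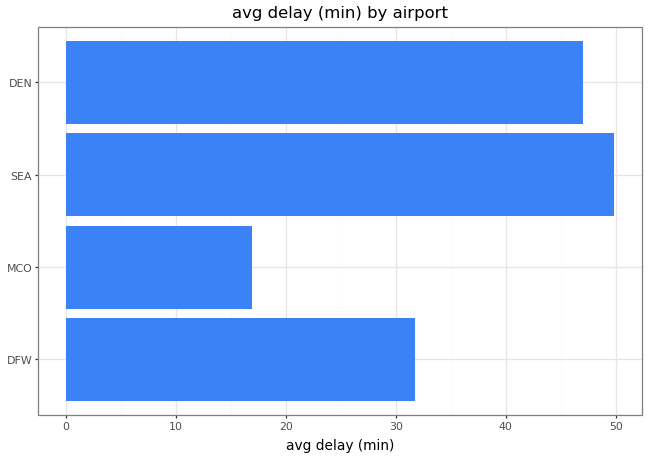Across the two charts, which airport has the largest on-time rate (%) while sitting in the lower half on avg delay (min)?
DFW

Chart 2 median avg delay (min) ≈ 40; below-median airports: DFW, MCO. Among those, DFW has the highest on-time rate (%) (≈ 90).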